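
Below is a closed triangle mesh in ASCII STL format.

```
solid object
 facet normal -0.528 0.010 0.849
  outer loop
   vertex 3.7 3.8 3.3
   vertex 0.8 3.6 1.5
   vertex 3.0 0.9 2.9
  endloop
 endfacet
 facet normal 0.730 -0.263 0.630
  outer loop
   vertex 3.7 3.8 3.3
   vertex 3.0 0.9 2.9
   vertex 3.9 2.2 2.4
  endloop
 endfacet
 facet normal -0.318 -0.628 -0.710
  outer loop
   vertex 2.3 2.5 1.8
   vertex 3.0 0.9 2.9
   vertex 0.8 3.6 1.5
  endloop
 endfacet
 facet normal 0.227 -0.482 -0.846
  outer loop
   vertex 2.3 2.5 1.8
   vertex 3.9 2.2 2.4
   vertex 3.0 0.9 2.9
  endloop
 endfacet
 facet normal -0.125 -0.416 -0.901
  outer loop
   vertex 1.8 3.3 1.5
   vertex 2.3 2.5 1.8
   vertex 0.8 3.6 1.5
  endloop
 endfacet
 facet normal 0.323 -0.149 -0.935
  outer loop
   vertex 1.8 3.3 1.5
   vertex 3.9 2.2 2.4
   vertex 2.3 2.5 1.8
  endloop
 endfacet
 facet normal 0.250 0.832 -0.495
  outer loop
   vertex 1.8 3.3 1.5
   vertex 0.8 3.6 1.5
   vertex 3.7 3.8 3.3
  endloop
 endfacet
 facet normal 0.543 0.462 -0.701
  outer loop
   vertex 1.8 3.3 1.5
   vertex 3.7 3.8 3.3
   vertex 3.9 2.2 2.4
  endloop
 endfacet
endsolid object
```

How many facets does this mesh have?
8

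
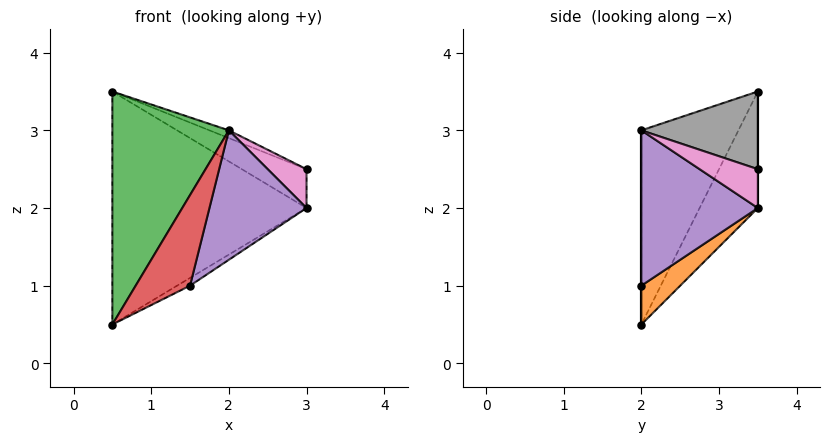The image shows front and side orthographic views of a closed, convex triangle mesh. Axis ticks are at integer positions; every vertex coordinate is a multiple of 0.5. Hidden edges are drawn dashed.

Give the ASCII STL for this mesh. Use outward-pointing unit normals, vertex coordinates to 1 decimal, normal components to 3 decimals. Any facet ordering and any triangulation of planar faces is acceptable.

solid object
 facet normal -0.259 0.864 -0.432
  outer loop
   vertex 0.5 3.5 3.5
   vertex 3.0 3.5 2.0
   vertex 0.5 2.0 0.5
  endloop
 endfacet
 facet normal 0.442 0.147 -0.885
  outer loop
   vertex 1.5 2.0 1.0
   vertex 0.5 2.0 0.5
   vertex 3.0 3.5 2.0
  endloop
 endfacet
 facet normal -0.598 -0.717 0.359
  outer loop
   vertex 2.0 2.0 3.0
   vertex 0.5 3.5 3.5
   vertex 0.5 2.0 0.5
  endloop
 endfacet
 facet normal 0.000 -1.000 0.000
  outer loop
   vertex 2.0 2.0 3.0
   vertex 0.5 2.0 0.5
   vertex 1.5 2.0 1.0
  endloop
 endfacet
 facet normal 0.754 -0.629 -0.189
  outer loop
   vertex 2.0 2.0 3.0
   vertex 1.5 2.0 1.0
   vertex 3.0 3.5 2.0
  endloop
 endfacet
 facet normal 0.000 1.000 0.000
  outer loop
   vertex 3.0 3.5 2.5
   vertex 3.0 3.5 2.0
   vertex 0.5 3.5 3.5
  endloop
 endfacet
 facet normal 0.832 -0.555 0.000
  outer loop
   vertex 3.0 3.5 2.5
   vertex 2.0 2.0 3.0
   vertex 3.0 3.5 2.0
  endloop
 endfacet
 facet normal 0.371 0.062 0.927
  outer loop
   vertex 3.0 3.5 2.5
   vertex 0.5 3.5 3.5
   vertex 2.0 2.0 3.0
  endloop
 endfacet
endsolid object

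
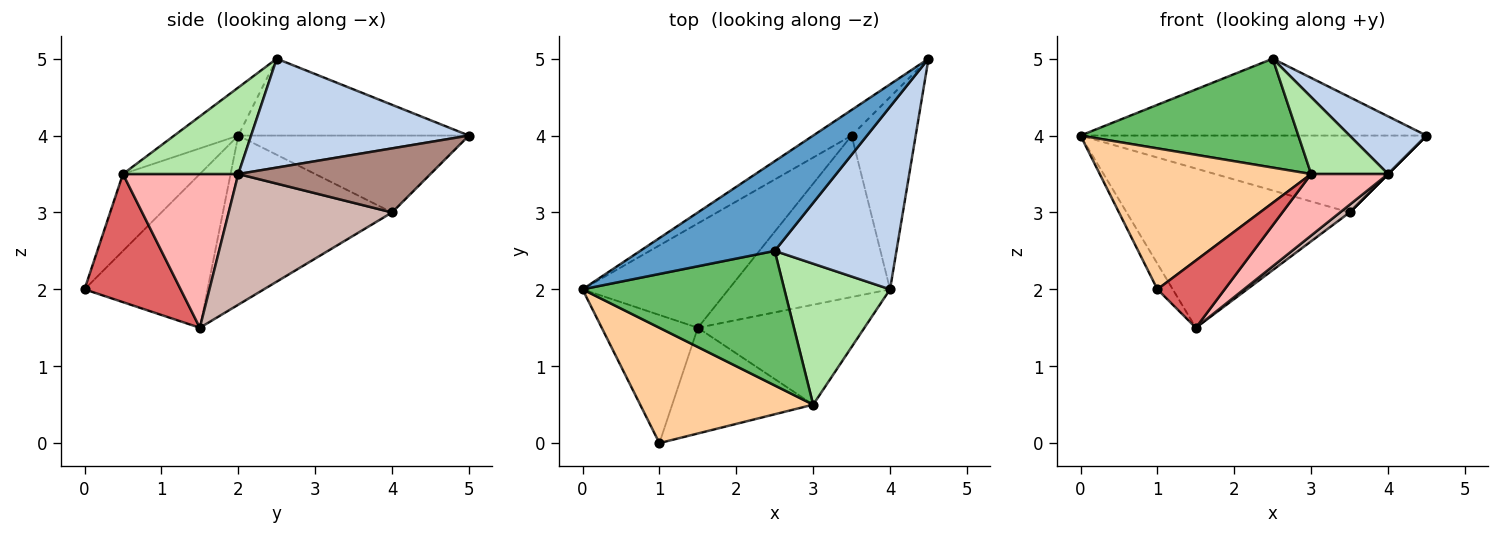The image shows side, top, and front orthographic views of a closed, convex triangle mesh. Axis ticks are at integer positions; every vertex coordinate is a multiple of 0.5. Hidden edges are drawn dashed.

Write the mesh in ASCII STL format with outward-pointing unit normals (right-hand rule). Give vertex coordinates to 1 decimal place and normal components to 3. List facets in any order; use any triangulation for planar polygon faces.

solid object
 facet normal -0.398 0.597 0.697
  outer loop
   vertex 2.5 2.5 5.0
   vertex 4.5 5.0 4.0
   vertex 0.0 2.0 4.0
  endloop
 endfacet
 facet normal 0.649 -0.229 0.725
  outer loop
   vertex 4.0 2.0 3.5
   vertex 4.5 5.0 4.0
   vertex 2.5 2.5 5.0
  endloop
 endfacet
 facet normal -0.843 0.105 -0.527
  outer loop
   vertex 1.5 1.5 1.5
   vertex 1.0 0.0 2.0
   vertex 0.0 2.0 4.0
  endloop
 endfacet
 facet normal -0.271 -0.745 0.610
  outer loop
   vertex 3.0 0.5 3.5
   vertex 0.0 2.0 4.0
   vertex 1.0 0.0 2.0
  endloop
 endfacet
 facet normal -0.182 -0.619 0.764
  outer loop
   vertex 3.0 0.5 3.5
   vertex 2.5 2.5 5.0
   vertex 0.0 2.0 4.0
  endloop
 endfacet
 facet normal 0.583 -0.389 0.713
  outer loop
   vertex 3.0 0.5 3.5
   vertex 4.0 2.0 3.5
   vertex 2.5 2.5 5.0
  endloop
 endfacet
 facet normal 0.609 -0.426 -0.669
  outer loop
   vertex 3.0 0.5 3.5
   vertex 1.0 0.0 2.0
   vertex 1.5 1.5 1.5
  endloop
 endfacet
 facet normal 0.618 -0.412 -0.670
  outer loop
   vertex 3.0 0.5 3.5
   vertex 1.5 1.5 1.5
   vertex 4.0 2.0 3.5
  endloop
 endfacet
 facet normal -0.535 0.802 -0.267
  outer loop
   vertex 3.5 4.0 3.0
   vertex 0.0 2.0 4.0
   vertex 4.5 5.0 4.0
  endloop
 endfacet
 facet normal -0.536 0.706 -0.463
  outer loop
   vertex 3.5 4.0 3.0
   vertex 1.5 1.5 1.5
   vertex 0.0 2.0 4.0
  endloop
 endfacet
 facet normal 0.707 0.000 -0.707
  outer loop
   vertex 3.5 4.0 3.0
   vertex 4.5 5.0 4.0
   vertex 4.0 2.0 3.5
  endloop
 endfacet
 facet normal 0.629 -0.037 -0.777
  outer loop
   vertex 3.5 4.0 3.0
   vertex 4.0 2.0 3.5
   vertex 1.5 1.5 1.5
  endloop
 endfacet
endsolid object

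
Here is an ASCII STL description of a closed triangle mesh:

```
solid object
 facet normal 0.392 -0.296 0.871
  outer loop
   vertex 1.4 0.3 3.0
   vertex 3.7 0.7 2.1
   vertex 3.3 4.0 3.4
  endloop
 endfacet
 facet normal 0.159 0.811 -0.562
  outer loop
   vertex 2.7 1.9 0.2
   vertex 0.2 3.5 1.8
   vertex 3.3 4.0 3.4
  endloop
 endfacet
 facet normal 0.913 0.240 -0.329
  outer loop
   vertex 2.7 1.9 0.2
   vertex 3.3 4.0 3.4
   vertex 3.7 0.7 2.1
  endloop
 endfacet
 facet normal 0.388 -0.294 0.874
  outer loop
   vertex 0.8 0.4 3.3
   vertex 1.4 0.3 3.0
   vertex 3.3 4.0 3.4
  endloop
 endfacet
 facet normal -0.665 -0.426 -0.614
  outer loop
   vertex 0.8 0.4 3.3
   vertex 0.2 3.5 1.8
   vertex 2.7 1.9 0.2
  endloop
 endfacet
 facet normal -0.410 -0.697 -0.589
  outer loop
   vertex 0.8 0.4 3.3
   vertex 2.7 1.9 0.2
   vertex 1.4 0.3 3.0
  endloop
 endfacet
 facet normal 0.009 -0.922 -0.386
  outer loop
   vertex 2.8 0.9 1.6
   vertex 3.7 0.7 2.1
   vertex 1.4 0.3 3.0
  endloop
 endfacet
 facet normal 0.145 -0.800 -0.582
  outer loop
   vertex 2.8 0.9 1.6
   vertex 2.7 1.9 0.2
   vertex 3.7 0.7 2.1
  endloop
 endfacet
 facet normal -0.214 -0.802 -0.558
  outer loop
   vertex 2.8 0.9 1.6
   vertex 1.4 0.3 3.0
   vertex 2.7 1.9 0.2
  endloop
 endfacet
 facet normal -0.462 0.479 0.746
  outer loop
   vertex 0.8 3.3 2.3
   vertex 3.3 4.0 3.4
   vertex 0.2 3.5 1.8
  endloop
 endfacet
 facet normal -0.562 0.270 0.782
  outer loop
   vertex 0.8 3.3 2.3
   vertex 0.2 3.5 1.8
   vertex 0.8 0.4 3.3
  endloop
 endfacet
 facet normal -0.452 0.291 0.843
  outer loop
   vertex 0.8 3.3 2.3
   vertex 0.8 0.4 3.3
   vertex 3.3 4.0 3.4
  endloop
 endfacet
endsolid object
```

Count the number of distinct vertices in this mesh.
8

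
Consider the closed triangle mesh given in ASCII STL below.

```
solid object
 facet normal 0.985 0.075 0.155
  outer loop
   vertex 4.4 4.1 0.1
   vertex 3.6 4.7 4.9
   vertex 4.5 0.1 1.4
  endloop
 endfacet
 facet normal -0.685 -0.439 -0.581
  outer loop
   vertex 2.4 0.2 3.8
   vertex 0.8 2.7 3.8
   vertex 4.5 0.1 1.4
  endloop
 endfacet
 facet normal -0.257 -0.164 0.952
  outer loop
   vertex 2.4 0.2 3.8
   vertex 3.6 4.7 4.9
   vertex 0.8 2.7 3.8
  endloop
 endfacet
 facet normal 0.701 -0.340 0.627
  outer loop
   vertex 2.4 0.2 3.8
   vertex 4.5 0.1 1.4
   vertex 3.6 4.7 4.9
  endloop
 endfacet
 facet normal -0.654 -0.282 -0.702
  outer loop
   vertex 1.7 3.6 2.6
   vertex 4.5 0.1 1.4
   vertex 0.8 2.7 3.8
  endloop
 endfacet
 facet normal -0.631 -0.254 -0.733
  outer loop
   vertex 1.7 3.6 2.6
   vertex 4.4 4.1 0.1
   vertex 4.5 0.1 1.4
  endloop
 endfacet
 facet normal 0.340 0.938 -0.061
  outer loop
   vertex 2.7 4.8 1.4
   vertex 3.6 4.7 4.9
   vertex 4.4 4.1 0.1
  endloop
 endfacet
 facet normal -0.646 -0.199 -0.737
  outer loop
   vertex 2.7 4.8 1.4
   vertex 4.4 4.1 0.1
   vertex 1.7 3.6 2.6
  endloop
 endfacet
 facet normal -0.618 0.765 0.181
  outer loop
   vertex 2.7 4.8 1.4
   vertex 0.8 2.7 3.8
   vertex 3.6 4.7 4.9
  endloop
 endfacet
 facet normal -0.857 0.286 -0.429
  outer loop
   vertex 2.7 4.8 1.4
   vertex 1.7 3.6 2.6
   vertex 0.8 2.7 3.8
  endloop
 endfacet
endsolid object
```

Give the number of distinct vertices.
7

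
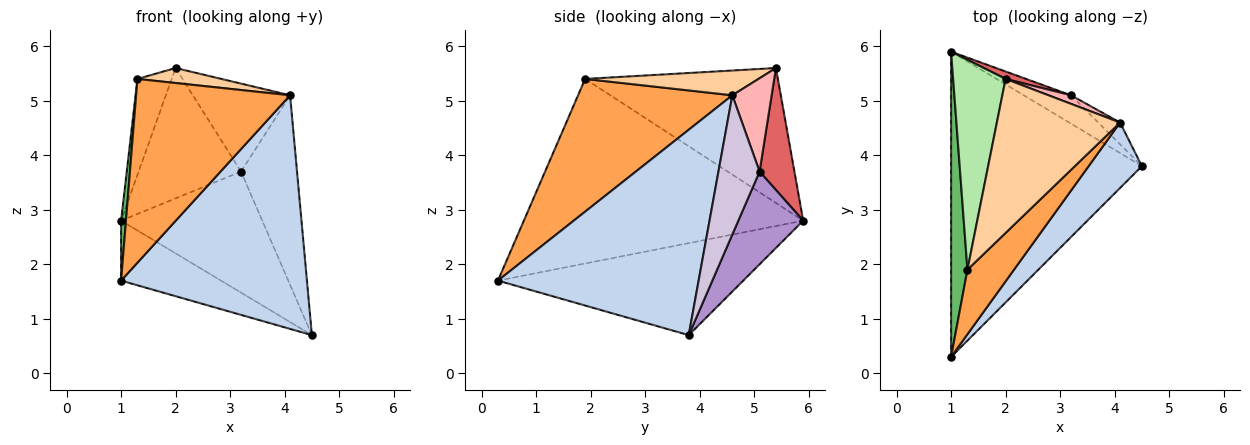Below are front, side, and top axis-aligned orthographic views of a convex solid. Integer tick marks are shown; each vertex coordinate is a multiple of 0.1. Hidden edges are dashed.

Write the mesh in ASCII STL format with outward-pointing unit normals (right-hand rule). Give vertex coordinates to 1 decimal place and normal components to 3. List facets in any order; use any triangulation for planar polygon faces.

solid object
 facet normal -0.428 0.174 -0.887
  outer loop
   vertex 1.0 5.9 2.8
   vertex 4.5 3.8 0.7
   vertex 1.0 0.3 1.7
  endloop
 endfacet
 facet normal 0.721 -0.667 0.187
  outer loop
   vertex 4.1 4.6 5.1
   vertex 1.0 0.3 1.7
   vertex 4.5 3.8 0.7
  endloop
 endfacet
 facet normal 0.687 -0.686 0.241
  outer loop
   vertex 1.3 1.9 5.4
   vertex 1.0 0.3 1.7
   vertex 4.1 4.6 5.1
  endloop
 endfacet
 facet normal 0.196 -0.095 0.976
  outer loop
   vertex 1.3 1.9 5.4
   vertex 4.1 4.6 5.1
   vertex 2.0 5.4 5.6
  endloop
 endfacet
 facet normal -0.996 -0.017 0.088
  outer loop
   vertex 1.3 1.9 5.4
   vertex 1.0 5.9 2.8
   vertex 1.0 0.3 1.7
  endloop
 endfacet
 facet normal -0.919 0.163 0.358
  outer loop
   vertex 1.3 1.9 5.4
   vertex 2.0 5.4 5.6
   vertex 1.0 5.9 2.8
  endloop
 endfacet
 facet normal 0.322 0.945 0.054
  outer loop
   vertex 3.2 5.1 3.7
   vertex 1.0 5.9 2.8
   vertex 2.0 5.4 5.6
  endloop
 endfacet
 facet normal 0.373 0.923 0.090
  outer loop
   vertex 3.2 5.1 3.7
   vertex 2.0 5.4 5.6
   vertex 4.1 4.6 5.1
  endloop
 endfacet
 facet normal 0.408 0.889 -0.208
  outer loop
   vertex 3.2 5.1 3.7
   vertex 4.5 3.8 0.7
   vertex 1.0 5.9 2.8
  endloop
 endfacet
 facet normal 0.589 0.803 -0.092
  outer loop
   vertex 3.2 5.1 3.7
   vertex 4.1 4.6 5.1
   vertex 4.5 3.8 0.7
  endloop
 endfacet
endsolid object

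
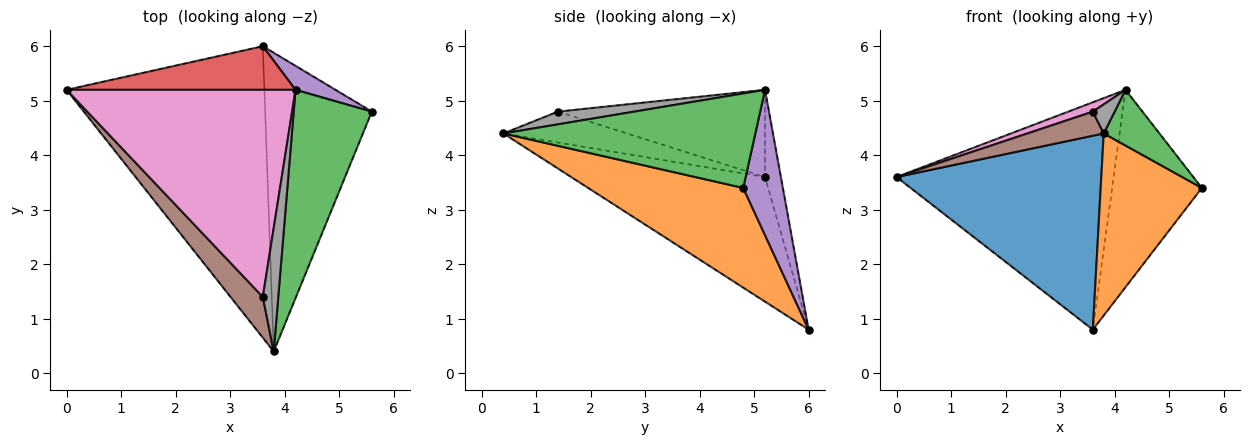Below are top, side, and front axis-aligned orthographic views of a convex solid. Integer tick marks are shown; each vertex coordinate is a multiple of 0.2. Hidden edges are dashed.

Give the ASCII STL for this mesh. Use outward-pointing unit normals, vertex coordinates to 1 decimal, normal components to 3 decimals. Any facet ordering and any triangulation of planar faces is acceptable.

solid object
 facet normal -0.464 -0.491 -0.737
  outer loop
   vertex 3.6 6.0 0.8
   vertex 3.8 0.4 4.4
   vertex 0.0 5.2 3.6
  endloop
 endfacet
 facet normal 0.624 -0.407 -0.667
  outer loop
   vertex 3.6 6.0 0.8
   vertex 5.6 4.8 3.4
   vertex 3.8 0.4 4.4
  endloop
 endfacet
 facet normal 0.760 -0.168 0.628
  outer loop
   vertex 4.2 5.2 5.2
   vertex 3.8 0.4 4.4
   vertex 5.6 4.8 3.4
  endloop
 endfacet
 facet normal -0.072 0.980 0.188
  outer loop
   vertex 4.2 5.2 5.2
   vertex 3.6 6.0 0.8
   vertex 0.0 5.2 3.6
  endloop
 endfacet
 facet normal 0.402 0.909 0.110
  outer loop
   vertex 4.2 5.2 5.2
   vertex 5.6 4.8 3.4
   vertex 3.6 6.0 0.8
  endloop
 endfacet
 facet normal -0.636 -0.393 0.664
  outer loop
   vertex 3.6 1.4 4.8
   vertex 0.0 5.2 3.6
   vertex 3.8 0.4 4.4
  endloop
 endfacet
 facet normal -0.356 -0.042 0.934
  outer loop
   vertex 3.6 1.4 4.8
   vertex 4.2 5.2 5.2
   vertex 0.0 5.2 3.6
  endloop
 endfacet
 facet normal 0.625 -0.179 0.760
  outer loop
   vertex 3.6 1.4 4.8
   vertex 3.8 0.4 4.4
   vertex 4.2 5.2 5.2
  endloop
 endfacet
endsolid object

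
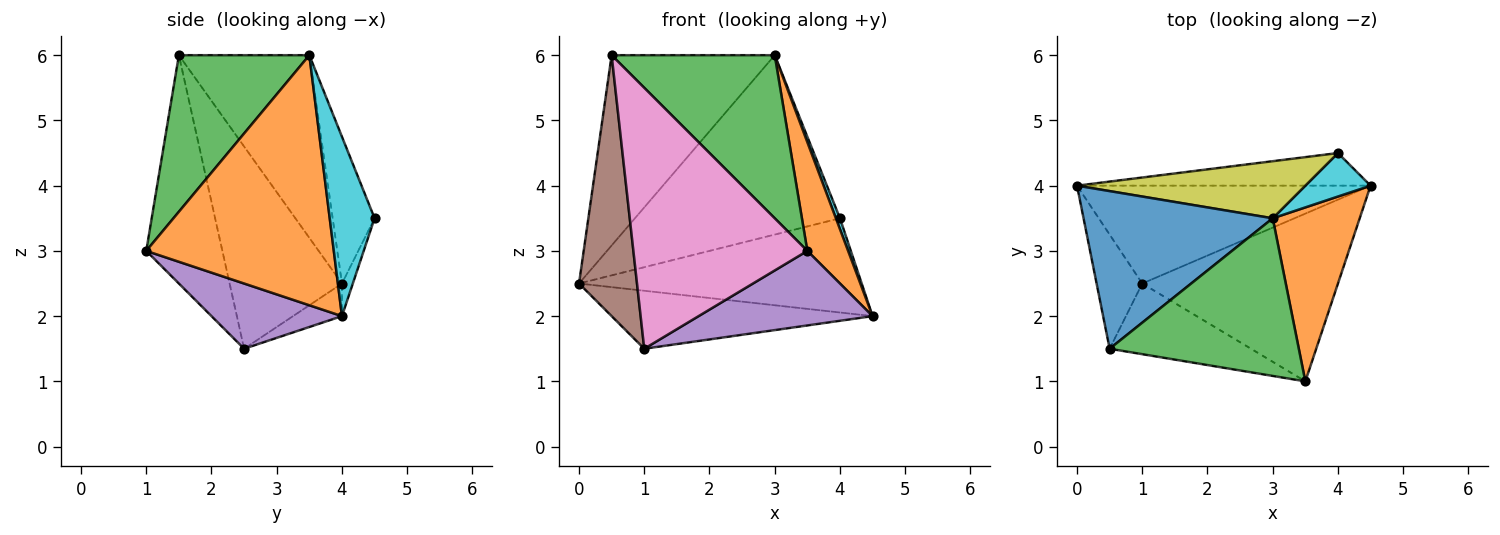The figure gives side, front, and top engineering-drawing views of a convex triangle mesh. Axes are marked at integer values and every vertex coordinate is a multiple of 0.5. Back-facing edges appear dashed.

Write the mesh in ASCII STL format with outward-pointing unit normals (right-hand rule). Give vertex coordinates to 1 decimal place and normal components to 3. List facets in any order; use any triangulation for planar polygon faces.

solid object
 facet normal -0.524 0.656 0.543
  outer loop
   vertex 3.0 3.5 6.0
   vertex 0.0 4.0 2.5
   vertex 0.5 1.5 6.0
  endloop
 endfacet
 facet normal 0.925 -0.201 0.322
  outer loop
   vertex 3.0 3.5 6.0
   vertex 3.5 1.0 3.0
   vertex 4.5 4.0 2.0
  endloop
 endfacet
 facet normal 0.499 -0.623 0.602
  outer loop
   vertex 3.0 3.5 6.0
   vertex 0.5 1.5 6.0
   vertex 3.5 1.0 3.0
  endloop
 endfacet
 facet normal -0.095 0.507 -0.856
  outer loop
   vertex 1.0 2.5 1.5
   vertex 0.0 4.0 2.5
   vertex 4.5 4.0 2.0
  endloop
 endfacet
 facet normal 0.291 -0.389 -0.874
  outer loop
   vertex 1.0 2.5 1.5
   vertex 4.5 4.0 2.0
   vertex 3.5 1.0 3.0
  endloop
 endfacet
 facet normal -0.871 -0.450 -0.197
  outer loop
   vertex 1.0 2.5 1.5
   vertex 0.5 1.5 6.0
   vertex 0.0 4.0 2.5
  endloop
 endfacet
 facet normal -0.389 -0.889 -0.241
  outer loop
   vertex 1.0 2.5 1.5
   vertex 3.5 1.0 3.0
   vertex 0.5 1.5 6.0
  endloop
 endfacet
 facet normal -0.036 0.944 -0.327
  outer loop
   vertex 4.0 4.5 3.5
   vertex 4.5 4.0 2.0
   vertex 0.0 4.0 2.5
  endloop
 endfacet
 facet normal -0.191 0.935 0.298
  outer loop
   vertex 4.0 4.5 3.5
   vertex 0.0 4.0 2.5
   vertex 3.0 3.5 6.0
  endloop
 endfacet
 facet normal 0.936 -0.085 0.341
  outer loop
   vertex 4.0 4.5 3.5
   vertex 3.0 3.5 6.0
   vertex 4.5 4.0 2.0
  endloop
 endfacet
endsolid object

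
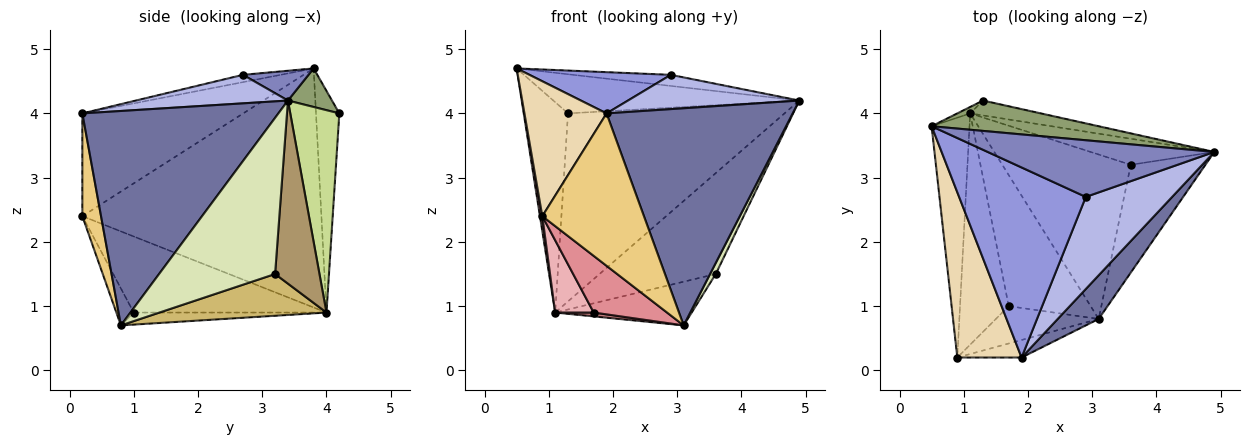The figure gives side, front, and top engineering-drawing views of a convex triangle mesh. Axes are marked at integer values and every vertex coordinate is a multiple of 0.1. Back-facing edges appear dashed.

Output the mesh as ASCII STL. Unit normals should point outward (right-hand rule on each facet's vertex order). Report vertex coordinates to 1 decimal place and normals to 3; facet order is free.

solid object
 facet normal 0.718 -0.682 0.137
  outer loop
   vertex 3.1 0.8 0.7
   vertex 4.9 3.4 4.2
   vertex 1.9 0.2 4.0
  endloop
 endfacet
 facet normal 0.128 0.191 0.973
  outer loop
   vertex 2.9 2.7 4.6
   vertex 4.9 3.4 4.2
   vertex 0.5 3.8 4.7
  endloop
 endfacet
 facet normal -0.056 -0.212 0.976
  outer loop
   vertex 2.9 2.7 4.6
   vertex 0.5 3.8 4.7
   vertex 1.9 0.2 4.0
  endloop
 endfacet
 facet normal 0.296 -0.333 0.895
  outer loop
   vertex 2.9 2.7 4.6
   vertex 1.9 0.2 4.0
   vertex 4.9 3.4 4.2
  endloop
 endfacet
 facet normal 0.140 0.782 0.607
  outer loop
   vertex 1.3 4.2 4.0
   vertex 0.5 3.8 4.7
   vertex 4.9 3.4 4.2
  endloop
 endfacet
 facet normal -0.466 0.884 -0.027
  outer loop
   vertex 1.3 4.2 4.0
   vertex 1.1 4.0 0.9
   vertex 0.5 3.8 4.7
  endloop
 endfacet
 facet normal 0.220 0.972 -0.077
  outer loop
   vertex 1.3 4.2 4.0
   vertex 4.9 3.4 4.2
   vertex 1.1 4.0 0.9
  endloop
 endfacet
 facet normal 0.901 -0.044 -0.431
  outer loop
   vertex 3.6 3.2 1.5
   vertex 4.9 3.4 4.2
   vertex 3.1 0.8 0.7
  endloop
 endfacet
 facet normal 0.347 0.908 -0.234
  outer loop
   vertex 3.6 3.2 1.5
   vertex 1.1 4.0 0.9
   vertex 4.9 3.4 4.2
  endloop
 endfacet
 facet normal 0.300 0.245 -0.922
  outer loop
   vertex 3.6 3.2 1.5
   vertex 3.1 0.8 0.7
   vertex 1.1 4.0 0.9
  endloop
 endfacet
 facet normal 0.180 -0.977 -0.112
  outer loop
   vertex 0.9 0.2 2.4
   vertex 3.1 0.8 0.7
   vertex 1.9 0.2 4.0
  endloop
 endfacet
 facet normal -0.778 -0.397 0.486
  outer loop
   vertex 0.9 0.2 2.4
   vertex 1.9 0.2 4.0
   vertex 0.5 3.8 4.7
  endloop
 endfacet
 facet normal -0.988 -0.010 -0.156
  outer loop
   vertex 0.9 0.2 2.4
   vertex 0.5 3.8 4.7
   vertex 1.1 4.0 0.9
  endloop
 endfacet
 facet normal -0.145 -0.029 -0.989
  outer loop
   vertex 1.7 1.0 0.9
   vertex 1.1 4.0 0.9
   vertex 3.1 0.8 0.7
  endloop
 endfacet
 facet normal -0.194 -0.819 -0.540
  outer loop
   vertex 1.7 1.0 0.9
   vertex 3.1 0.8 0.7
   vertex 0.9 0.2 2.4
  endloop
 endfacet
 facet normal -0.831 -0.166 -0.532
  outer loop
   vertex 1.7 1.0 0.9
   vertex 0.9 0.2 2.4
   vertex 1.1 4.0 0.9
  endloop
 endfacet
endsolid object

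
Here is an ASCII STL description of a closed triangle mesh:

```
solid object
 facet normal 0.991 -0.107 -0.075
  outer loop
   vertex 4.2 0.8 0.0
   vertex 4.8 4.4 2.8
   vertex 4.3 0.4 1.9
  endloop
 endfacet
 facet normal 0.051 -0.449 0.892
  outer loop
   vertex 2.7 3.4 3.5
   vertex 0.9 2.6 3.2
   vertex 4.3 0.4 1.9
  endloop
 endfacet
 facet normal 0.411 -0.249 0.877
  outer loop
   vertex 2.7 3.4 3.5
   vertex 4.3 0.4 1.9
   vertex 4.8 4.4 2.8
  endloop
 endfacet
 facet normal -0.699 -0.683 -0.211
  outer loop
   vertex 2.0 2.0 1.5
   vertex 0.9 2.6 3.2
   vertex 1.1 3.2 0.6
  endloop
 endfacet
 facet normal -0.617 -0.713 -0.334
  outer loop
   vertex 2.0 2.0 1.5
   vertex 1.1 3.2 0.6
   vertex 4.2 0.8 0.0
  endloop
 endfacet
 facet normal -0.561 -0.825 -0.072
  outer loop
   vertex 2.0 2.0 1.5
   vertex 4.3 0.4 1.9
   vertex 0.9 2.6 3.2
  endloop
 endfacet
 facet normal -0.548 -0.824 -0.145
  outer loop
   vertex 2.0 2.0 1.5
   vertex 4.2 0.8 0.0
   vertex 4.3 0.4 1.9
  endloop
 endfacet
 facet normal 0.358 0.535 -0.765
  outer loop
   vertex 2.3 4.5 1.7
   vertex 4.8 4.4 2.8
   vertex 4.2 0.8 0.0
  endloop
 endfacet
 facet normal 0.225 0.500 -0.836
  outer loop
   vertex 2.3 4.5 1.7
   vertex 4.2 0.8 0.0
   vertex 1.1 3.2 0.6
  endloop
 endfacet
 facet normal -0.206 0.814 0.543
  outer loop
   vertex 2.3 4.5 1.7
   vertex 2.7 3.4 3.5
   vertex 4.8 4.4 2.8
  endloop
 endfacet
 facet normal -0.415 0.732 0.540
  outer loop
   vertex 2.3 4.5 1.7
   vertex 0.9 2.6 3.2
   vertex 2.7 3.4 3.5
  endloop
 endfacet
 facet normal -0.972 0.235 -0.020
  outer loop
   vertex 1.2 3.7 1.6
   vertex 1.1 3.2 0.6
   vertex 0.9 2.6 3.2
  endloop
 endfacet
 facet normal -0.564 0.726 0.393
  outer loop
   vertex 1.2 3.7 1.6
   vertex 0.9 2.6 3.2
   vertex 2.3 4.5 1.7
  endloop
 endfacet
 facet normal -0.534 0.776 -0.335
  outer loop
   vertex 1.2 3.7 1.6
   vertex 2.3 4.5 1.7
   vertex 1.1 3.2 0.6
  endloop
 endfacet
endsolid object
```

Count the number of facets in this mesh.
14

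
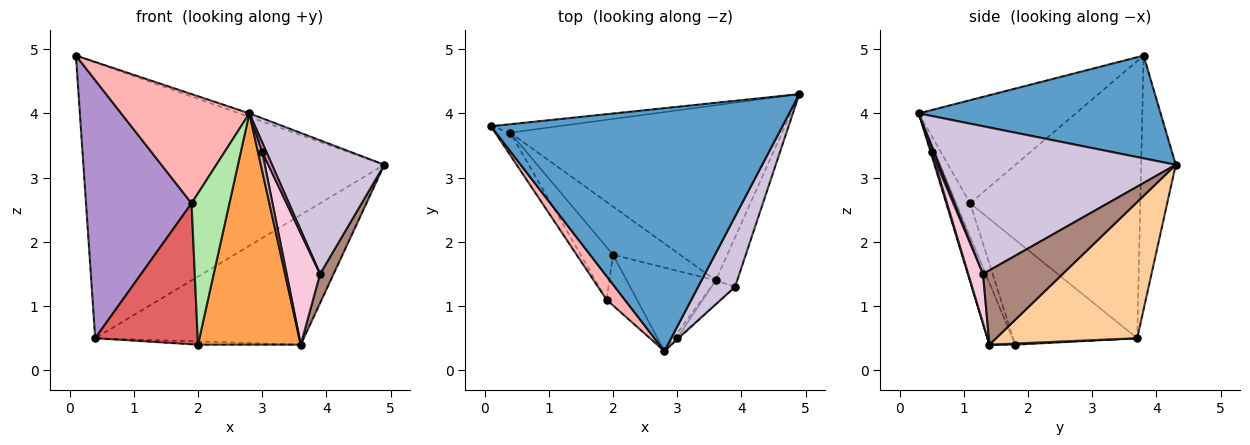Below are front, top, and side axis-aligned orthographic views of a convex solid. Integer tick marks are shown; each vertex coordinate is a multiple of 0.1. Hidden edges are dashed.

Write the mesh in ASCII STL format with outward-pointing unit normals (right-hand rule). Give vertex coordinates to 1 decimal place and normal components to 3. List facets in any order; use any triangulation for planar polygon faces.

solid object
 facet normal 0.333 0.014 0.943
  outer loop
   vertex 2.8 0.3 4.0
   vertex 4.9 4.3 3.2
   vertex 0.1 3.8 4.9
  endloop
 endfacet
 facet normal -0.114 0.993 -0.030
  outer loop
   vertex 0.4 3.7 0.5
   vertex 0.1 3.8 4.9
   vertex 4.9 4.3 3.2
  endloop
 endfacet
 facet normal -0.229 -0.916 -0.331
  outer loop
   vertex 3.6 1.4 0.4
   vertex 2.8 0.3 4.0
   vertex 2.0 1.8 0.4
  endloop
 endfacet
 facet normal 0.374 0.552 -0.745
  outer loop
   vertex 3.6 1.4 0.4
   vertex 0.4 3.7 0.5
   vertex 4.9 4.3 3.2
  endloop
 endfacet
 facet normal 0.017 0.067 -0.998
  outer loop
   vertex 3.6 1.4 0.4
   vertex 2.0 1.8 0.4
   vertex 0.4 3.7 0.5
  endloop
 endfacet
 facet normal -0.329 -0.895 -0.300
  outer loop
   vertex 1.9 1.1 2.6
   vertex 2.0 1.8 0.4
   vertex 2.8 0.3 4.0
  endloop
 endfacet
 facet normal -0.750 -0.620 -0.231
  outer loop
   vertex 1.9 1.1 2.6
   vertex 0.4 3.7 0.5
   vertex 2.0 1.8 0.4
  endloop
 endfacet
 facet normal -0.767 -0.627 0.135
  outer loop
   vertex 1.9 1.1 2.6
   vertex 2.8 0.3 4.0
   vertex 0.1 3.8 4.9
  endloop
 endfacet
 facet normal -0.849 -0.527 -0.046
  outer loop
   vertex 1.9 1.1 2.6
   vertex 0.1 3.8 4.9
   vertex 0.4 3.7 0.5
  endloop
 endfacet
 facet normal 0.881 -0.419 0.220
  outer loop
   vertex 3.9 1.3 1.5
   vertex 4.9 4.3 3.2
   vertex 2.8 0.3 4.0
  endloop
 endfacet
 facet normal 0.948 -0.161 -0.273
  outer loop
   vertex 3.9 1.3 1.5
   vertex 3.6 1.4 0.4
   vertex 4.9 4.3 3.2
  endloop
 endfacet
 facet normal 0.236 -0.943 -0.236
  outer loop
   vertex 3.0 0.5 3.4
   vertex 2.8 0.3 4.0
   vertex 3.6 1.4 0.4
  endloop
 endfacet
 facet normal 0.527 -0.843 -0.105
  outer loop
   vertex 3.0 0.5 3.4
   vertex 3.9 1.3 1.5
   vertex 2.8 0.3 4.0
  endloop
 endfacet
 facet normal 0.397 -0.898 -0.190
  outer loop
   vertex 3.0 0.5 3.4
   vertex 3.6 1.4 0.4
   vertex 3.9 1.3 1.5
  endloop
 endfacet
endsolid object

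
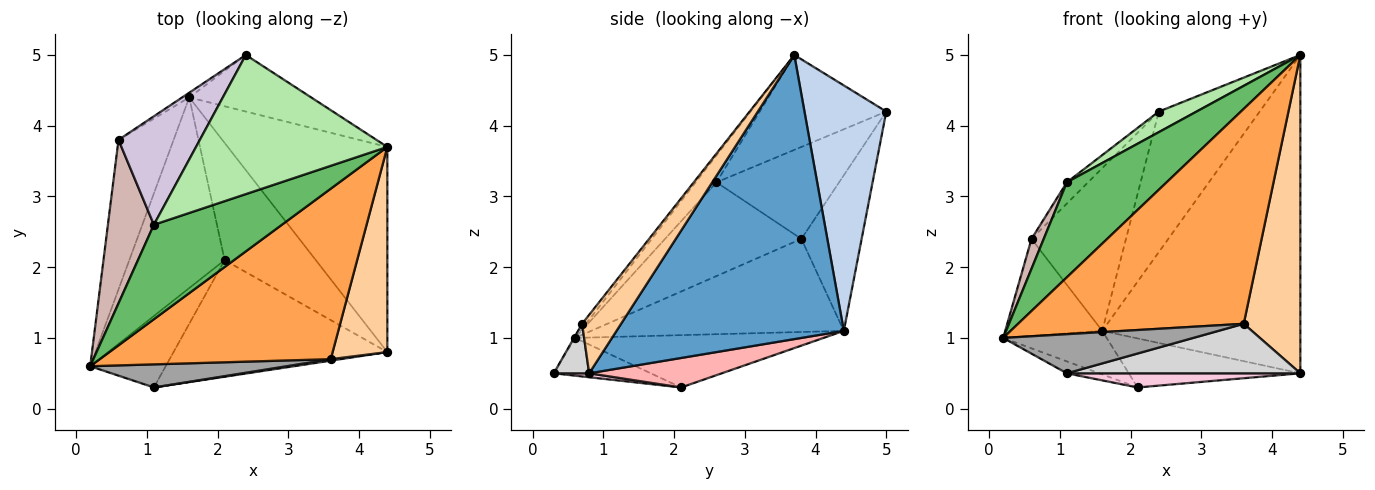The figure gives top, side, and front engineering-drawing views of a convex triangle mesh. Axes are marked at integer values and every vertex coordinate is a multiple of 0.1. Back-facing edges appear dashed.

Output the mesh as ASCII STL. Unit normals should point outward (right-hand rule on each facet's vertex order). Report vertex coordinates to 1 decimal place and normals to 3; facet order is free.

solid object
 facet normal 0.694 0.605 -0.390
  outer loop
   vertex 1.6 4.4 1.1
   vertex 4.4 3.7 5.0
   vertex 4.4 0.8 0.5
  endloop
 endfacet
 facet normal 0.601 0.741 -0.299
  outer loop
   vertex 1.6 4.4 1.1
   vertex 2.4 5.0 4.2
   vertex 4.4 3.7 5.0
  endloop
 endfacet
 facet normal -0.014 -0.783 0.621
  outer loop
   vertex 3.6 0.7 1.2
   vertex 4.4 3.7 5.0
   vertex 0.2 0.6 1.0
  endloop
 endfacet
 facet normal 0.501 -0.727 0.469
  outer loop
   vertex 3.6 0.7 1.2
   vertex 4.4 0.8 0.5
   vertex 4.4 3.7 5.0
  endloop
 endfacet
 facet normal -0.147 -0.701 0.698
  outer loop
   vertex 1.1 2.6 3.2
   vertex 0.2 0.6 1.0
   vertex 4.4 3.7 5.0
  endloop
 endfacet
 facet normal -0.441 -0.131 0.888
  outer loop
   vertex 1.1 2.6 3.2
   vertex 4.4 3.7 5.0
   vertex 2.4 5.0 4.2
  endloop
 endfacet
 facet normal -0.472 0.196 -0.860
  outer loop
   vertex 2.1 2.1 0.3
   vertex 0.2 0.6 1.0
   vertex 1.6 4.4 1.1
  endloop
 endfacet
 facet normal 0.286 0.370 -0.884
  outer loop
   vertex 2.1 2.1 0.3
   vertex 1.6 4.4 1.1
   vertex 4.4 0.8 0.5
  endloop
 endfacet
 facet normal -0.538 0.843 -0.024
  outer loop
   vertex 0.6 3.8 2.4
   vertex 2.4 5.0 4.2
   vertex 1.6 4.4 1.1
  endloop
 endfacet
 facet normal -0.743 0.129 0.657
  outer loop
   vertex 0.6 3.8 2.4
   vertex 1.1 2.6 3.2
   vertex 2.4 5.0 4.2
  endloop
 endfacet
 facet normal -0.817 0.314 -0.484
  outer loop
   vertex 0.6 3.8 2.4
   vertex 1.6 4.4 1.1
   vertex 0.2 0.6 1.0
  endloop
 endfacet
 facet normal -0.895 -0.080 0.439
  outer loop
   vertex 0.6 3.8 2.4
   vertex 0.2 0.6 1.0
   vertex 1.1 2.6 3.2
  endloop
 endfacet
 facet normal -0.442 0.147 -0.885
  outer loop
   vertex 1.1 0.3 0.5
   vertex 0.2 0.6 1.0
   vertex 2.1 2.1 0.3
  endloop
 endfacet
 facet normal 0.018 -0.120 -0.993
  outer loop
   vertex 1.1 0.3 0.5
   vertex 2.1 2.1 0.3
   vertex 4.4 0.8 0.5
  endloop
 endfacet
 facet normal -0.005 -0.861 0.508
  outer loop
   vertex 1.1 0.3 0.5
   vertex 3.6 0.7 1.2
   vertex 0.2 0.6 1.0
  endloop
 endfacet
 facet normal 0.150 -0.988 0.030
  outer loop
   vertex 1.1 0.3 0.5
   vertex 4.4 0.8 0.5
   vertex 3.6 0.7 1.2
  endloop
 endfacet
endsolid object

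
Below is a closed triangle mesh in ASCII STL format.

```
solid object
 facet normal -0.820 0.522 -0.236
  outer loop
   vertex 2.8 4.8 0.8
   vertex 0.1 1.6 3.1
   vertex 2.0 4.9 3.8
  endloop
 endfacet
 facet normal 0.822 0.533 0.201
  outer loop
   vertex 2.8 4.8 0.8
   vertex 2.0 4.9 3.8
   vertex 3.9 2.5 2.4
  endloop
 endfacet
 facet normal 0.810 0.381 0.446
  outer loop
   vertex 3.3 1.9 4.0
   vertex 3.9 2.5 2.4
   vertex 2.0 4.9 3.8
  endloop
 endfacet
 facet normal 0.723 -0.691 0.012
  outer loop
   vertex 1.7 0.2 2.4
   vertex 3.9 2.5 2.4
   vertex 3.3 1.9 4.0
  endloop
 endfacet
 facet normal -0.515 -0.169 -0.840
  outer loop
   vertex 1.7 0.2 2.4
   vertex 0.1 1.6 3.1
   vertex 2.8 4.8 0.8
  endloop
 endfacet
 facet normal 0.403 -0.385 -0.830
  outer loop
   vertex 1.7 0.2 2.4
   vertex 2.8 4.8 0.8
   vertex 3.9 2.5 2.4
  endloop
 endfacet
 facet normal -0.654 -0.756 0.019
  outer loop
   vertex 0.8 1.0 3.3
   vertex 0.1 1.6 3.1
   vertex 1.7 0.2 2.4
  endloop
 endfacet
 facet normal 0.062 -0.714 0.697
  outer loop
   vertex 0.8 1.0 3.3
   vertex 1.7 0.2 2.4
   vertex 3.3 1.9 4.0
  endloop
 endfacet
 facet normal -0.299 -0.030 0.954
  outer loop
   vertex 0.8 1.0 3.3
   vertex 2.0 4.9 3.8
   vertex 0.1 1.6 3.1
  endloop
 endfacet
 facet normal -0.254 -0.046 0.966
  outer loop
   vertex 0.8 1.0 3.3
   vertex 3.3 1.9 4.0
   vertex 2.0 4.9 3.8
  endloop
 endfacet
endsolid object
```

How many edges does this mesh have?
15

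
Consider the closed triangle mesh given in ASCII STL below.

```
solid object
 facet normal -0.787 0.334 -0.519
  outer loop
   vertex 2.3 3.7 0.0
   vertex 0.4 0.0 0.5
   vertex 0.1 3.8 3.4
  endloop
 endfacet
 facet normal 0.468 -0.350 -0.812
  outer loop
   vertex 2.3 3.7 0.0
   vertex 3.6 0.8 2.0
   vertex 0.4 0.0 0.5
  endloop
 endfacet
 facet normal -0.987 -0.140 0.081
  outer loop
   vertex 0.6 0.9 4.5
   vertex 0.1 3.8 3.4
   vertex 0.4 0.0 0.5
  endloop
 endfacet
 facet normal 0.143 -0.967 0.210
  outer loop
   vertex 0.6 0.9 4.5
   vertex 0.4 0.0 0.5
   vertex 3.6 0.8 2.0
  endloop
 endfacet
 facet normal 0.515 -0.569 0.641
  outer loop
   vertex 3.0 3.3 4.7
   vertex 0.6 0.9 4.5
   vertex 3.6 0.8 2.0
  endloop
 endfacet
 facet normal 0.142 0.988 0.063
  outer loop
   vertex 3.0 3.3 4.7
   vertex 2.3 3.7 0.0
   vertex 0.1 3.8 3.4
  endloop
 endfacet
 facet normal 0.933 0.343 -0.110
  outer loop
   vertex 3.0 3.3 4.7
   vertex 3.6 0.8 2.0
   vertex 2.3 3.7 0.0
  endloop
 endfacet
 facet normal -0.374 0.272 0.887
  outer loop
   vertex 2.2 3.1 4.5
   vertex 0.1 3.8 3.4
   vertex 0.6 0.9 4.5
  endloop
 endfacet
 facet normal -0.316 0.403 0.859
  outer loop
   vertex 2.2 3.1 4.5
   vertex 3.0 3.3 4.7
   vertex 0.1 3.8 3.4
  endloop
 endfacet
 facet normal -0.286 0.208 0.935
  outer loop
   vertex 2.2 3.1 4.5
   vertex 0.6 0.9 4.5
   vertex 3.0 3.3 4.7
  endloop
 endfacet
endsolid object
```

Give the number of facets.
10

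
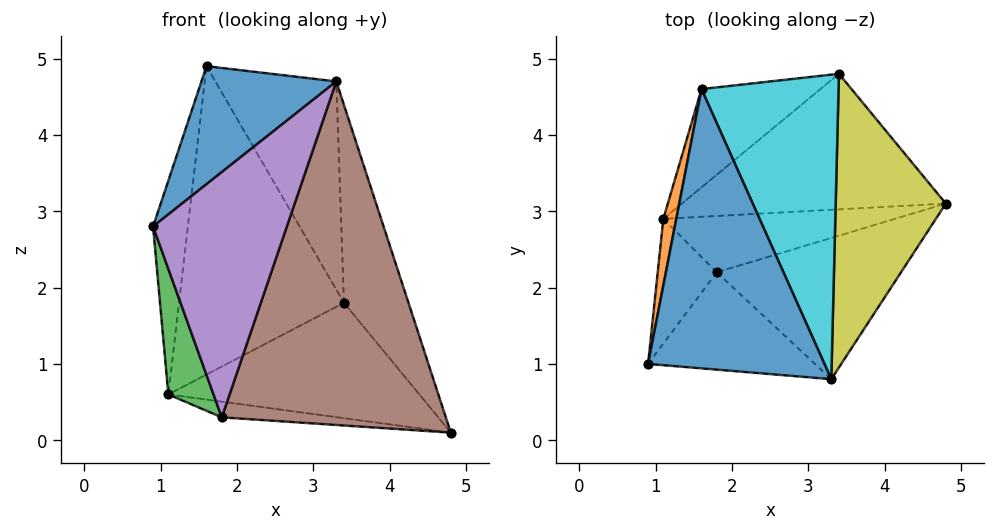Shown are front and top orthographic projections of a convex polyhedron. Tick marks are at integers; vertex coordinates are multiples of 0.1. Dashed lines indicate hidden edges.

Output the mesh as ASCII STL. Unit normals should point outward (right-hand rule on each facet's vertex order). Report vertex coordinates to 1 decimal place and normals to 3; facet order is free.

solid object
 facet normal -0.606 -0.310 0.733
  outer loop
   vertex 3.3 0.8 4.7
   vertex 1.6 4.6 4.9
   vertex 0.9 1.0 2.8
  endloop
 endfacet
 facet normal -0.985 0.162 0.050
  outer loop
   vertex 1.1 2.9 0.6
   vertex 0.9 1.0 2.8
   vertex 1.6 4.6 4.9
  endloop
 endfacet
 facet normal -0.711 -0.499 -0.495
  outer loop
   vertex 1.8 2.2 0.3
   vertex 0.9 1.0 2.8
   vertex 1.1 2.9 0.6
  endloop
 endfacet
 facet normal -0.143 0.265 -0.953
  outer loop
   vertex 1.8 2.2 0.3
   vertex 1.1 2.9 0.6
   vertex 4.8 3.1 0.1
  endloop
 endfacet
 facet normal 0.210 -0.909 -0.361
  outer loop
   vertex 1.8 2.2 0.3
   vertex 3.3 0.8 4.7
   vertex 0.9 1.0 2.8
  endloop
 endfacet
 facet normal 0.244 -0.897 -0.369
  outer loop
   vertex 1.8 2.2 0.3
   vertex 4.8 3.1 0.1
   vertex 3.3 0.8 4.7
  endloop
 endfacet
 facet normal -0.137 0.642 -0.754
  outer loop
   vertex 3.4 4.8 1.8
   vertex 4.8 3.1 0.1
   vertex 1.1 2.9 0.6
  endloop
 endfacet
 facet normal -0.532 0.807 -0.257
  outer loop
   vertex 3.4 4.8 1.8
   vertex 1.1 2.9 0.6
   vertex 1.6 4.6 4.9
  endloop
 endfacet
 facet normal 0.860 0.285 0.423
  outer loop
   vertex 3.4 4.8 1.8
   vertex 3.3 0.8 4.7
   vertex 4.8 3.1 0.1
  endloop
 endfacet
 facet normal 0.805 0.335 0.489
  outer loop
   vertex 3.4 4.8 1.8
   vertex 1.6 4.6 4.9
   vertex 3.3 0.8 4.7
  endloop
 endfacet
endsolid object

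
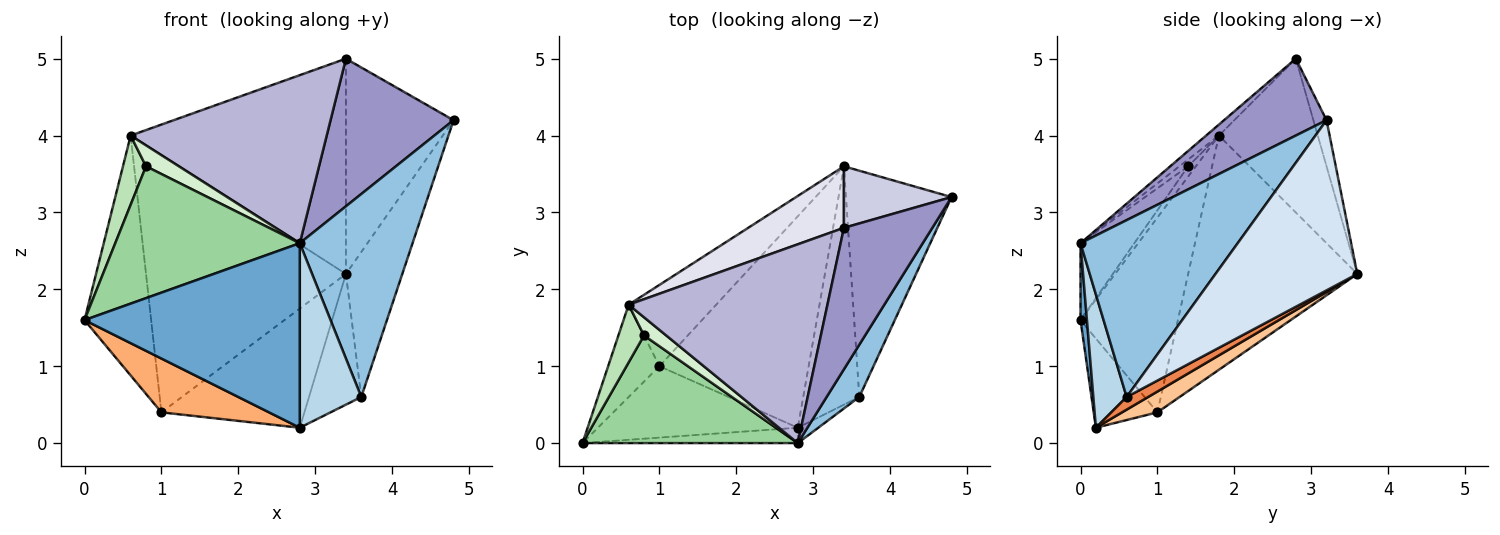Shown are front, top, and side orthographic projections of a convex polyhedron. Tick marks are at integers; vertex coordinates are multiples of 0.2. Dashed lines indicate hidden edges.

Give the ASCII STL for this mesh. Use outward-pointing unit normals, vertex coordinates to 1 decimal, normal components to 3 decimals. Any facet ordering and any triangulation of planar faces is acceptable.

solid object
 facet normal 0.030 -0.996 -0.083
  outer loop
   vertex 2.8 0.2 0.2
   vertex 2.8 0.0 2.6
   vertex 0.0 0.0 1.6
  endloop
 endfacet
 facet normal 0.804 -0.576 0.148
  outer loop
   vertex 3.6 0.6 0.6
   vertex 4.8 3.2 4.2
   vertex 2.8 0.0 2.6
  endloop
 endfacet
 facet normal 0.475 -0.877 -0.073
  outer loop
   vertex 3.6 0.6 0.6
   vertex 2.8 0.0 2.6
   vertex 2.8 0.2 0.2
  endloop
 endfacet
 facet normal 0.805 0.320 -0.499
  outer loop
   vertex 3.6 0.6 0.6
   vertex 3.4 3.6 2.2
   vertex 4.8 3.2 4.2
  endloop
 endfacet
 facet normal 0.194 0.472 -0.860
  outer loop
   vertex 3.6 0.6 0.6
   vertex 2.8 0.2 0.2
   vertex 3.4 3.6 2.2
  endloop
 endfacet
 facet normal -0.336 -0.567 -0.752
  outer loop
   vertex 1.0 1.0 0.4
   vertex 2.8 0.2 0.2
   vertex 0.0 0.0 1.6
  endloop
 endfacet
 facet normal 0.121 0.487 -0.865
  outer loop
   vertex 1.0 1.0 0.4
   vertex 3.4 3.6 2.2
   vertex 2.8 0.2 0.2
  endloop
 endfacet
 facet normal -0.807 0.552 -0.212
  outer loop
   vertex 1.0 1.0 0.4
   vertex 0.0 0.0 1.6
   vertex 0.6 1.8 4.0
  endloop
 endfacet
 facet normal -0.628 0.742 -0.235
  outer loop
   vertex 1.0 1.0 0.4
   vertex 0.6 1.8 4.0
   vertex 3.4 3.6 2.2
  endloop
 endfacet
 facet normal -0.220 -0.755 0.617
  outer loop
   vertex 0.8 1.4 3.6
   vertex 0.0 0.0 1.6
   vertex 2.8 0.0 2.6
  endloop
 endfacet
 facet normal -0.248 -0.744 0.620
  outer loop
   vertex 0.8 1.4 3.6
   vertex 0.6 1.8 4.0
   vertex 0.0 0.0 1.6
  endloop
 endfacet
 facet normal -0.198 -0.741 0.642
  outer loop
   vertex 0.8 1.4 3.6
   vertex 2.8 0.0 2.6
   vertex 0.6 1.8 4.0
  endloop
 endfacet
 facet normal 0.516 -0.619 0.593
  outer loop
   vertex 3.4 2.8 5.0
   vertex 2.8 0.0 2.6
   vertex 4.8 3.2 4.2
  endloop
 endfacet
 facet normal -0.042 -0.645 0.763
  outer loop
   vertex 3.4 2.8 5.0
   vertex 0.6 1.8 4.0
   vertex 2.8 0.0 2.6
  endloop
 endfacet
 facet normal -0.117 0.955 0.273
  outer loop
   vertex 3.4 2.8 5.0
   vertex 4.8 3.2 4.2
   vertex 3.4 3.6 2.2
  endloop
 endfacet
 facet normal -0.404 0.880 0.251
  outer loop
   vertex 3.4 2.8 5.0
   vertex 3.4 3.6 2.2
   vertex 0.6 1.8 4.0
  endloop
 endfacet
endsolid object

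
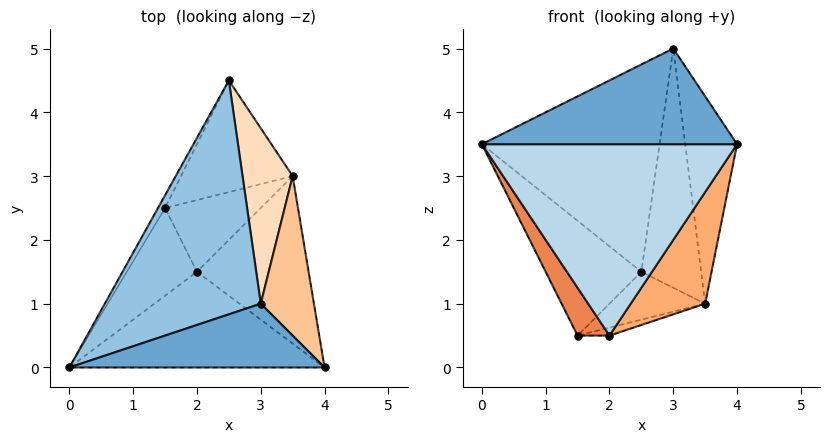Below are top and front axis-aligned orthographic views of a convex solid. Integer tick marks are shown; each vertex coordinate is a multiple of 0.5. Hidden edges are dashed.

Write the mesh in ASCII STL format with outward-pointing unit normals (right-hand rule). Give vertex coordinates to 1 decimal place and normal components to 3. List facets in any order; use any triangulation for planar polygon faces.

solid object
 facet normal 0.000 -0.832 0.555
  outer loop
   vertex 3.0 1.0 5.0
   vertex 0.0 0.0 3.5
   vertex 4.0 0.0 3.5
  endloop
 endfacet
 facet normal -0.512 0.570 0.643
  outer loop
   vertex 3.0 1.0 5.0
   vertex 2.5 4.5 1.5
   vertex 0.0 0.0 3.5
  endloop
 endfacet
 facet normal 0.000 -0.894 -0.447
  outer loop
   vertex 2.0 1.5 0.5
   vertex 4.0 0.0 3.5
   vertex 0.0 0.0 3.5
  endloop
 endfacet
 facet normal -0.883 0.467 -0.052
  outer loop
   vertex 1.5 2.5 0.5
   vertex 0.0 0.0 3.5
   vertex 2.5 4.5 1.5
  endloop
 endfacet
 facet normal -0.692 -0.346 -0.634
  outer loop
   vertex 1.5 2.5 0.5
   vertex 2.0 1.5 0.5
   vertex 0.0 0.0 3.5
  endloop
 endfacet
 facet normal 0.640 -0.426 -0.640
  outer loop
   vertex 3.5 3.0 1.0
   vertex 4.0 0.0 3.5
   vertex 2.0 1.5 0.5
  endloop
 endfacet
 facet normal 0.863 0.401 0.308
  outer loop
   vertex 3.5 3.0 1.0
   vertex 3.0 1.0 5.0
   vertex 4.0 0.0 3.5
  endloop
 endfacet
 facet normal 0.833 0.446 0.327
  outer loop
   vertex 3.5 3.0 1.0
   vertex 2.5 4.5 1.5
   vertex 3.0 1.0 5.0
  endloop
 endfacet
 facet normal 0.130 0.391 -0.911
  outer loop
   vertex 3.5 3.0 1.0
   vertex 1.5 2.5 0.5
   vertex 2.5 4.5 1.5
  endloop
 endfacet
 facet normal 0.216 0.108 -0.970
  outer loop
   vertex 3.5 3.0 1.0
   vertex 2.0 1.5 0.5
   vertex 1.5 2.5 0.5
  endloop
 endfacet
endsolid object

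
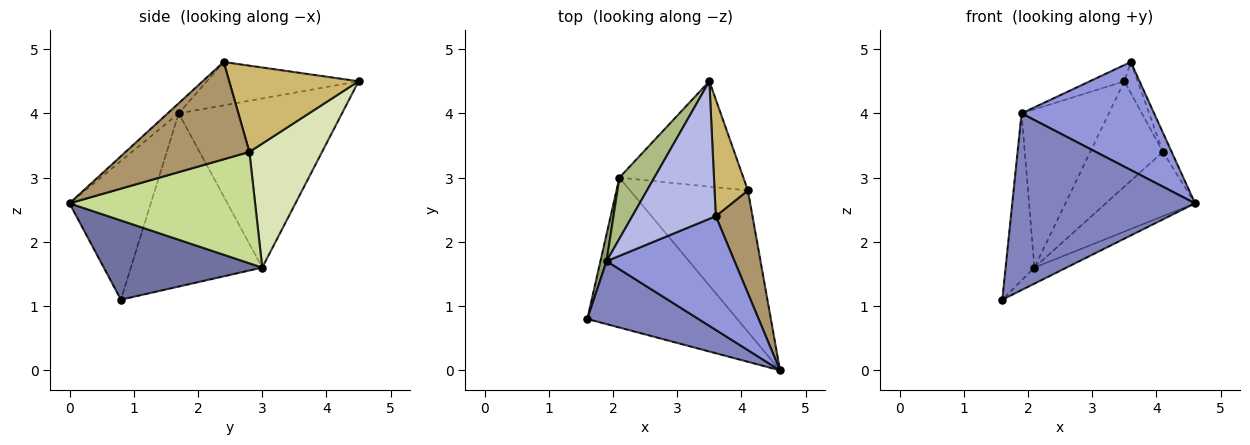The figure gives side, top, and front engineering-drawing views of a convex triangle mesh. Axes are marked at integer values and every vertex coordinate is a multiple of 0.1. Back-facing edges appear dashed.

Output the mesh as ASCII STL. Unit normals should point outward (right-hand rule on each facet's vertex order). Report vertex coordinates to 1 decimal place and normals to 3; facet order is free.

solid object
 facet normal 0.465 0.094 -0.880
  outer loop
   vertex 2.1 3.0 1.6
   vertex 4.6 0.0 2.6
   vertex 1.6 0.8 1.1
  endloop
 endfacet
 facet normal -0.386 -0.869 0.310
  outer loop
   vertex 1.9 1.7 4.0
   vertex 1.6 0.8 1.1
   vertex 4.6 0.0 2.6
  endloop
 endfacet
 facet normal -0.058 -0.688 0.724
  outer loop
   vertex 1.9 1.7 4.0
   vertex 4.6 0.0 2.6
   vertex 3.6 2.4 4.8
  endloop
 endfacet
 facet normal -0.458 0.104 0.883
  outer loop
   vertex 1.9 1.7 4.0
   vertex 3.6 2.4 4.8
   vertex 3.5 4.5 4.5
  endloop
 endfacet
 facet normal -0.976 0.214 0.035
  outer loop
   vertex 1.9 1.7 4.0
   vertex 2.1 3.0 1.6
   vertex 1.6 0.8 1.1
  endloop
 endfacet
 facet normal -0.868 0.464 0.179
  outer loop
   vertex 1.9 1.7 4.0
   vertex 3.5 4.5 4.5
   vertex 2.1 3.0 1.6
  endloop
 endfacet
 facet normal 0.652 0.314 -0.690
  outer loop
   vertex 4.1 2.8 3.4
   vertex 4.6 0.0 2.6
   vertex 2.1 3.0 1.6
  endloop
 endfacet
 facet normal 0.577 0.577 -0.577
  outer loop
   vertex 4.1 2.8 3.4
   vertex 2.1 3.0 1.6
   vertex 3.5 4.5 4.5
  endloop
 endfacet
 facet normal 0.934 0.066 0.352
  outer loop
   vertex 4.1 2.8 3.4
   vertex 3.6 2.4 4.8
   vertex 4.6 0.0 2.6
  endloop
 endfacet
 facet normal 0.928 0.095 0.359
  outer loop
   vertex 4.1 2.8 3.4
   vertex 3.5 4.5 4.5
   vertex 3.6 2.4 4.8
  endloop
 endfacet
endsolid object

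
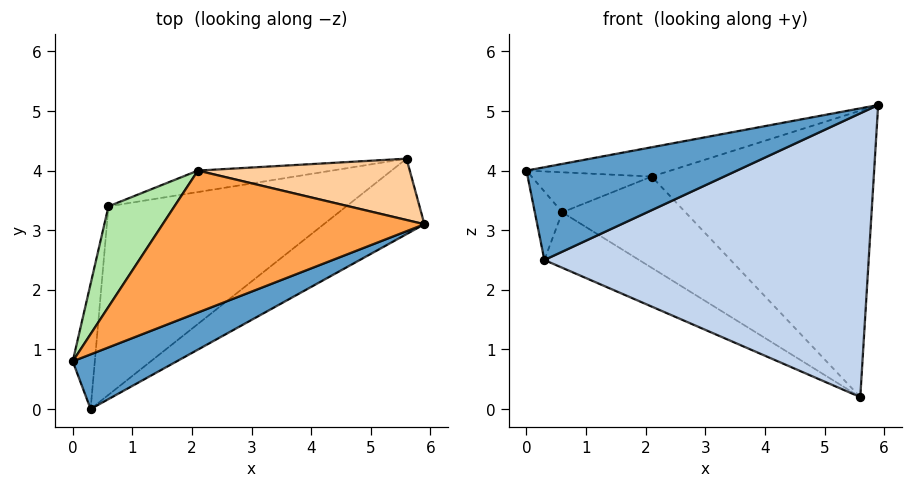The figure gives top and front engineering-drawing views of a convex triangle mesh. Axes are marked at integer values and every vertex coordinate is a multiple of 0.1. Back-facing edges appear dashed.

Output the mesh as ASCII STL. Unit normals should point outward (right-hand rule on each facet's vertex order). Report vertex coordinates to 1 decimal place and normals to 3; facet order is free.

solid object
 facet normal 0.234 -0.838 0.494
  outer loop
   vertex 0.3 0.0 2.5
   vertex 5.9 3.1 5.1
   vertex 0.0 0.8 4.0
  endloop
 endfacet
 facet normal 0.548 -0.809 -0.215
  outer loop
   vertex 0.3 0.0 2.5
   vertex 5.6 4.2 0.2
   vertex 5.9 3.1 5.1
  endloop
 endfacet
 facet normal -0.253 0.196 0.948
  outer loop
   vertex 2.1 4.0 3.9
   vertex 0.0 0.8 4.0
   vertex 5.9 3.1 5.1
  endloop
 endfacet
 facet normal 0.163 0.965 0.207
  outer loop
   vertex 2.1 4.0 3.9
   vertex 5.9 3.1 5.1
   vertex 5.6 4.2 0.2
  endloop
 endfacet
 facet normal -0.952 0.147 -0.269
  outer loop
   vertex 0.6 3.4 3.3
   vertex 0.3 0.0 2.5
   vertex 0.0 0.8 4.0
  endloop
 endfacet
 facet normal -0.461 0.328 0.824
  outer loop
   vertex 0.6 3.4 3.3
   vertex 0.0 0.8 4.0
   vertex 2.1 4.0 3.9
  endloop
 endfacet
 facet normal -0.539 0.238 -0.808
  outer loop
   vertex 0.6 3.4 3.3
   vertex 5.6 4.2 0.2
   vertex 0.3 0.0 2.5
  endloop
 endfacet
 facet normal -0.285 0.933 -0.220
  outer loop
   vertex 0.6 3.4 3.3
   vertex 2.1 4.0 3.9
   vertex 5.6 4.2 0.2
  endloop
 endfacet
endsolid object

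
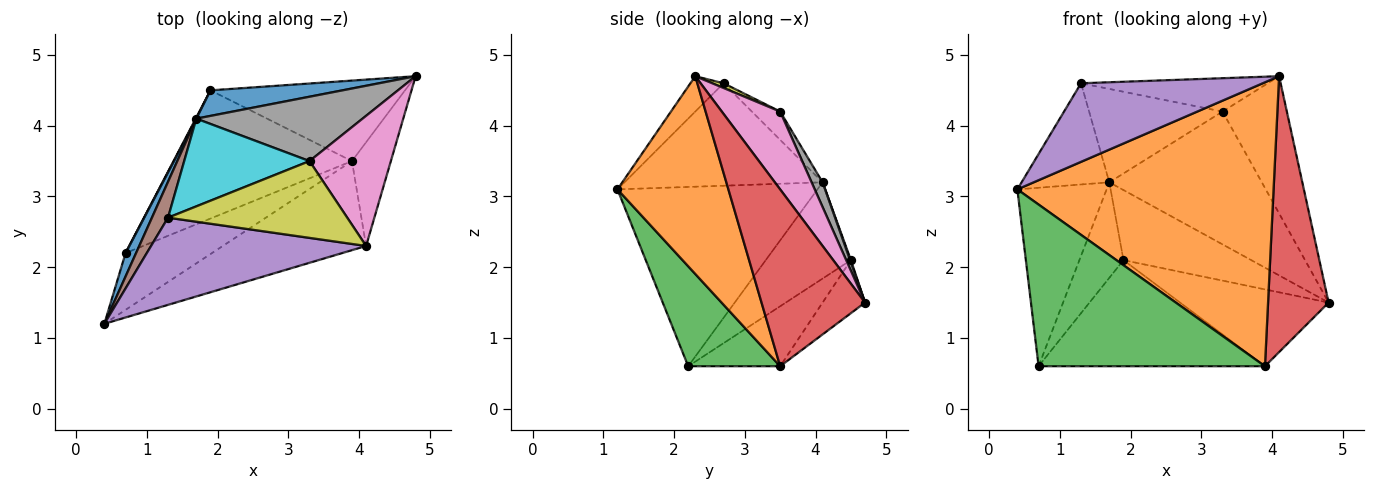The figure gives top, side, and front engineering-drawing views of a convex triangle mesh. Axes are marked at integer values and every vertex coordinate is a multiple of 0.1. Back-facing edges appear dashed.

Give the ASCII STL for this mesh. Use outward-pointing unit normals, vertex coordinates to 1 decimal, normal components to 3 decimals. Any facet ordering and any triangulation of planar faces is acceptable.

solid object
 facet normal -0.912 0.407 0.053
  outer loop
   vertex 1.7 4.1 3.2
   vertex 0.7 2.2 0.6
   vertex 0.4 1.2 3.1
  endloop
 endfacet
 facet normal 0.382 -0.882 -0.277
  outer loop
   vertex 3.9 3.5 0.6
   vertex 4.1 2.3 4.7
   vertex 0.4 1.2 3.1
  endloop
 endfacet
 facet normal 0.358 -0.881 -0.309
  outer loop
   vertex 3.9 3.5 0.6
   vertex 0.4 1.2 3.1
   vertex 0.7 2.2 0.6
  endloop
 endfacet
 facet normal 0.848 -0.496 -0.187
  outer loop
   vertex 3.9 3.5 0.6
   vertex 4.8 4.7 1.5
   vertex 4.1 2.3 4.7
  endloop
 endfacet
 facet normal -0.121 -0.665 0.737
  outer loop
   vertex 1.3 2.7 4.6
   vertex 0.4 1.2 3.1
   vertex 4.1 2.3 4.7
  endloop
 endfacet
 facet normal -0.905 0.401 0.142
  outer loop
   vertex 1.3 2.7 4.6
   vertex 1.7 4.1 3.2
   vertex 0.4 1.2 3.1
  endloop
 endfacet
 facet normal 0.550 0.606 0.575
  outer loop
   vertex 3.3 3.5 4.2
   vertex 4.1 2.3 4.7
   vertex 4.8 4.7 1.5
  endloop
 endfacet
 facet normal 0.065 0.898 0.435
  outer loop
   vertex 3.3 3.5 4.2
   vertex 4.8 4.7 1.5
   vertex 1.7 4.1 3.2
  endloop
 endfacet
 facet normal 0.024 0.398 0.917
  outer loop
   vertex 3.3 3.5 4.2
   vertex 1.3 2.7 4.6
   vertex 4.1 2.3 4.7
  endloop
 endfacet
 facet normal -0.153 0.720 0.677
  outer loop
   vertex 3.3 3.5 4.2
   vertex 1.7 4.1 3.2
   vertex 1.3 2.7 4.6
  endloop
 endfacet
 facet normal 0.006 0.939 0.343
  outer loop
   vertex 1.9 4.5 2.1
   vertex 1.7 4.1 3.2
   vertex 4.8 4.7 1.5
  endloop
 endfacet
 facet normal -0.888 0.460 0.006
  outer loop
   vertex 1.9 4.5 2.1
   vertex 0.7 2.2 0.6
   vertex 1.7 4.1 3.2
  endloop
 endfacet
 facet normal -0.194 0.677 -0.710
  outer loop
   vertex 1.9 4.5 2.1
   vertex 4.8 4.7 1.5
   vertex 3.9 3.5 0.6
  endloop
 endfacet
 facet normal -0.251 0.617 -0.746
  outer loop
   vertex 1.9 4.5 2.1
   vertex 3.9 3.5 0.6
   vertex 0.7 2.2 0.6
  endloop
 endfacet
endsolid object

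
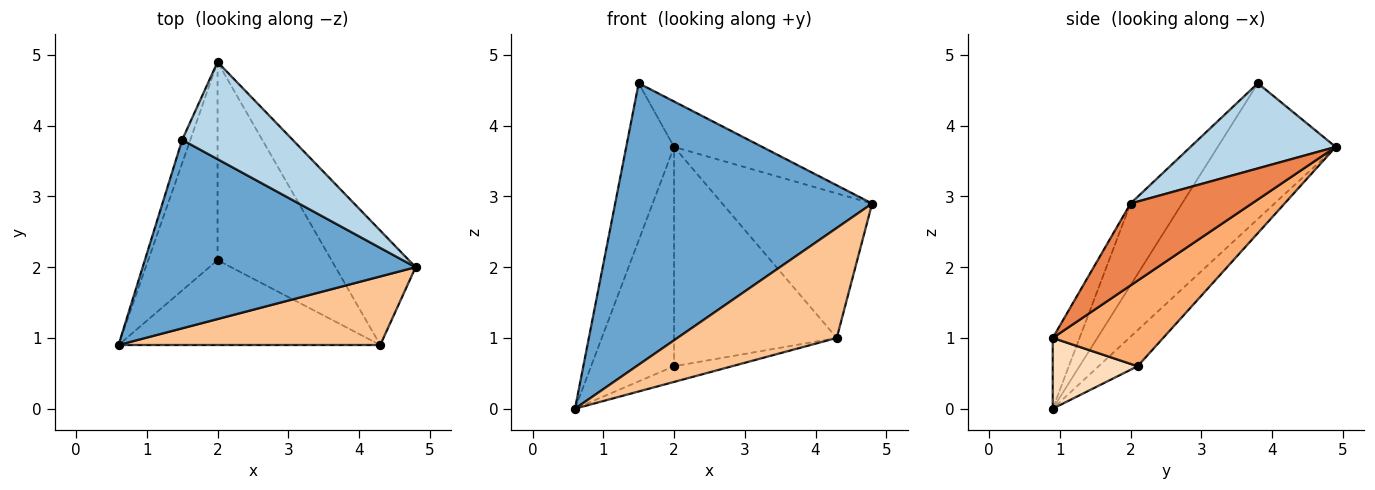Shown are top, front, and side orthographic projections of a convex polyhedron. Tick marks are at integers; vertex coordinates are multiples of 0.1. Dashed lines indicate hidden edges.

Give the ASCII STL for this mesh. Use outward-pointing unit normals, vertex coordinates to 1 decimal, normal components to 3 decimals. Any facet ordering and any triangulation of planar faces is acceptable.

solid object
 facet normal -0.164 -0.820 0.549
  outer loop
   vertex 1.5 3.8 4.6
   vertex 0.6 0.9 0.0
   vertex 4.8 2.0 2.9
  endloop
 endfacet
 facet normal -0.925 0.375 -0.055
  outer loop
   vertex 1.5 3.8 4.6
   vertex 2.0 4.9 3.7
   vertex 0.6 0.9 0.0
  endloop
 endfacet
 facet normal 0.572 0.348 0.743
  outer loop
   vertex 1.5 3.8 4.6
   vertex 4.8 2.0 2.9
   vertex 2.0 4.9 3.7
  endloop
 endfacet
 facet normal -0.329 0.701 -0.633
  outer loop
   vertex 2.0 2.1 0.6
   vertex 0.6 0.9 0.0
   vertex 2.0 4.9 3.7
  endloop
 endfacet
 facet normal 0.536 0.662 -0.524
  outer loop
   vertex 4.3 0.9 1.0
   vertex 2.0 4.9 3.7
   vertex 4.8 2.0 2.9
  endloop
 endfacet
 facet normal 0.450 0.663 -0.599
  outer loop
   vertex 4.3 0.9 1.0
   vertex 2.0 2.1 0.6
   vertex 2.0 4.9 3.7
  endloop
 endfacet
 facet normal -0.142 -0.840 0.524
  outer loop
   vertex 4.3 0.9 1.0
   vertex 4.8 2.0 2.9
   vertex 0.6 0.9 0.0
  endloop
 endfacet
 facet normal 0.257 0.176 -0.950
  outer loop
   vertex 4.3 0.9 1.0
   vertex 0.6 0.9 0.0
   vertex 2.0 2.1 0.6
  endloop
 endfacet
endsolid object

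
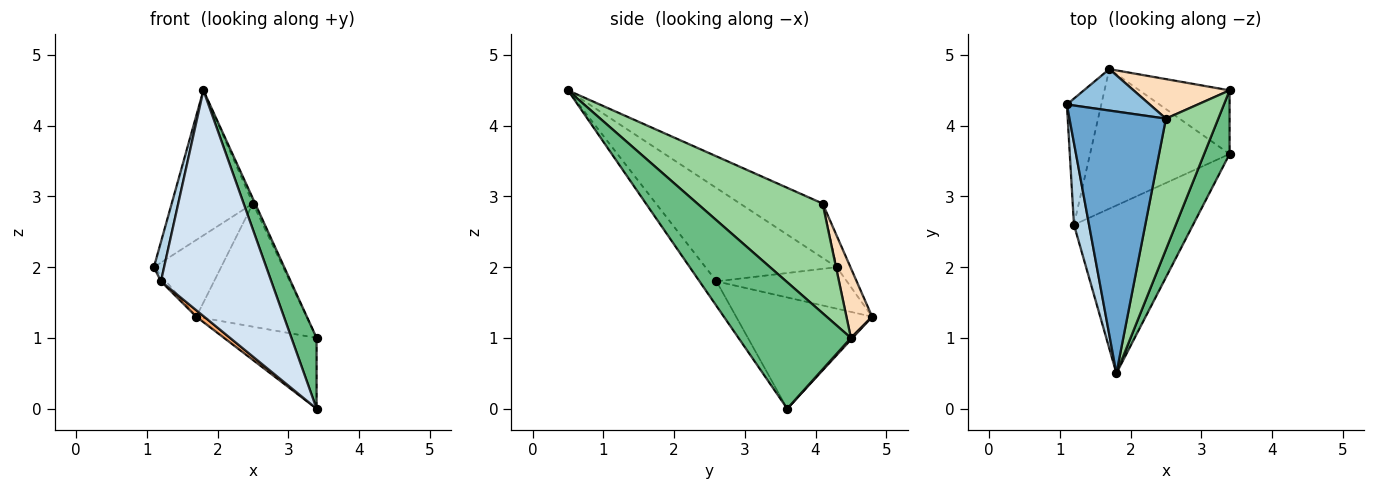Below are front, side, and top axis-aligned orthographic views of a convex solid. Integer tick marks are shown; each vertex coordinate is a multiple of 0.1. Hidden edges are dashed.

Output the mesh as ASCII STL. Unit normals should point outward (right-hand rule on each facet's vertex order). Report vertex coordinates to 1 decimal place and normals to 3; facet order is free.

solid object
 facet normal -0.442 0.435 0.785
  outer loop
   vertex 2.5 4.1 2.9
   vertex 1.1 4.3 2.0
   vertex 1.8 0.5 4.5
  endloop
 endfacet
 facet normal -0.177 0.866 0.467
  outer loop
   vertex 2.5 4.1 2.9
   vertex 1.7 4.8 1.3
   vertex 1.1 4.3 2.0
  endloop
 endfacet
 facet normal -0.984 -0.077 0.159
  outer loop
   vertex 1.2 2.6 1.8
   vertex 1.8 0.5 4.5
   vertex 1.1 4.3 2.0
  endloop
 endfacet
 facet normal -0.123 -0.796 -0.592
  outer loop
   vertex 1.2 2.6 1.8
   vertex 3.4 3.6 0.0
   vertex 1.8 0.5 4.5
  endloop
 endfacet
 facet normal -0.769 0.030 -0.638
  outer loop
   vertex 1.2 2.6 1.8
   vertex 1.1 4.3 2.0
   vertex 1.7 4.8 1.3
  endloop
 endfacet
 facet normal -0.623 -0.036 -0.781
  outer loop
   vertex 1.2 2.6 1.8
   vertex 1.7 4.8 1.3
   vertex 3.4 3.6 0.0
  endloop
 endfacet
 facet normal 0.013 0.743 -0.669
  outer loop
   vertex 3.4 4.5 1.0
   vertex 3.4 3.6 0.0
   vertex 1.7 4.8 1.3
  endloop
 endfacet
 facet normal 0.217 0.930 0.298
  outer loop
   vertex 3.4 4.5 1.0
   vertex 1.7 4.8 1.3
   vertex 2.5 4.1 2.9
  endloop
 endfacet
 facet normal 0.958 -0.214 0.193
  outer loop
   vertex 3.4 4.5 1.0
   vertex 1.8 0.5 4.5
   vertex 3.4 3.6 0.0
  endloop
 endfacet
 facet normal 0.902 0.016 0.431
  outer loop
   vertex 3.4 4.5 1.0
   vertex 2.5 4.1 2.9
   vertex 1.8 0.5 4.5
  endloop
 endfacet
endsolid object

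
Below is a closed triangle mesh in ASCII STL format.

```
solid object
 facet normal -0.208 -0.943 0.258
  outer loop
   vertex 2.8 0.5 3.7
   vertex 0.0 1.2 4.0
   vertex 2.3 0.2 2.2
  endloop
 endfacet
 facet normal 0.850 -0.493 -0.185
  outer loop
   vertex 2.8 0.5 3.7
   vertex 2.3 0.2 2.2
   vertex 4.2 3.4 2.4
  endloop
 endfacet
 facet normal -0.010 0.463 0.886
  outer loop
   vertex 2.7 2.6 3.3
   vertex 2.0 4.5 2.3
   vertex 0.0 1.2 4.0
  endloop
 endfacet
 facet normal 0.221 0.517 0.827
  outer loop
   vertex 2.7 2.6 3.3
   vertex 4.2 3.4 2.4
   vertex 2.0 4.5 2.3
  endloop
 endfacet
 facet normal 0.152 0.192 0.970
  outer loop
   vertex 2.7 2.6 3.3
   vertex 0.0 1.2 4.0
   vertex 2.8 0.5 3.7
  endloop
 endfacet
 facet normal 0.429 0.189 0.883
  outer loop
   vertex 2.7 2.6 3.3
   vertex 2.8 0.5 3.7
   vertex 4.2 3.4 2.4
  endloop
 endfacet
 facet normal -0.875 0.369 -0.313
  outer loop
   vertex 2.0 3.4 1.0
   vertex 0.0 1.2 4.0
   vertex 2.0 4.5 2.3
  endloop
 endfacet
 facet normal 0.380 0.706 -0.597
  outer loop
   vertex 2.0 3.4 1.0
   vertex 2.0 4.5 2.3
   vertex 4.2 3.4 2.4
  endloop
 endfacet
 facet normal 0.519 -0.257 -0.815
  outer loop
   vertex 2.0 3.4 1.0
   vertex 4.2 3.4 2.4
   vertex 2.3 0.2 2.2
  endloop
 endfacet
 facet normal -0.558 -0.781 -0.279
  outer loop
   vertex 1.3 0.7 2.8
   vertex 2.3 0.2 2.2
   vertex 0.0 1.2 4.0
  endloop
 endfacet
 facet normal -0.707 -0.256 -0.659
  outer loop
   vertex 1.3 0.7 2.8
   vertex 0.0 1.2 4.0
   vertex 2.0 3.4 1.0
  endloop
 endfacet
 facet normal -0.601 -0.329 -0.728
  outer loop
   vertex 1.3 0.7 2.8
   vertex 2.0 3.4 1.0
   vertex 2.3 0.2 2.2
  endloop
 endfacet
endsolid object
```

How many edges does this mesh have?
18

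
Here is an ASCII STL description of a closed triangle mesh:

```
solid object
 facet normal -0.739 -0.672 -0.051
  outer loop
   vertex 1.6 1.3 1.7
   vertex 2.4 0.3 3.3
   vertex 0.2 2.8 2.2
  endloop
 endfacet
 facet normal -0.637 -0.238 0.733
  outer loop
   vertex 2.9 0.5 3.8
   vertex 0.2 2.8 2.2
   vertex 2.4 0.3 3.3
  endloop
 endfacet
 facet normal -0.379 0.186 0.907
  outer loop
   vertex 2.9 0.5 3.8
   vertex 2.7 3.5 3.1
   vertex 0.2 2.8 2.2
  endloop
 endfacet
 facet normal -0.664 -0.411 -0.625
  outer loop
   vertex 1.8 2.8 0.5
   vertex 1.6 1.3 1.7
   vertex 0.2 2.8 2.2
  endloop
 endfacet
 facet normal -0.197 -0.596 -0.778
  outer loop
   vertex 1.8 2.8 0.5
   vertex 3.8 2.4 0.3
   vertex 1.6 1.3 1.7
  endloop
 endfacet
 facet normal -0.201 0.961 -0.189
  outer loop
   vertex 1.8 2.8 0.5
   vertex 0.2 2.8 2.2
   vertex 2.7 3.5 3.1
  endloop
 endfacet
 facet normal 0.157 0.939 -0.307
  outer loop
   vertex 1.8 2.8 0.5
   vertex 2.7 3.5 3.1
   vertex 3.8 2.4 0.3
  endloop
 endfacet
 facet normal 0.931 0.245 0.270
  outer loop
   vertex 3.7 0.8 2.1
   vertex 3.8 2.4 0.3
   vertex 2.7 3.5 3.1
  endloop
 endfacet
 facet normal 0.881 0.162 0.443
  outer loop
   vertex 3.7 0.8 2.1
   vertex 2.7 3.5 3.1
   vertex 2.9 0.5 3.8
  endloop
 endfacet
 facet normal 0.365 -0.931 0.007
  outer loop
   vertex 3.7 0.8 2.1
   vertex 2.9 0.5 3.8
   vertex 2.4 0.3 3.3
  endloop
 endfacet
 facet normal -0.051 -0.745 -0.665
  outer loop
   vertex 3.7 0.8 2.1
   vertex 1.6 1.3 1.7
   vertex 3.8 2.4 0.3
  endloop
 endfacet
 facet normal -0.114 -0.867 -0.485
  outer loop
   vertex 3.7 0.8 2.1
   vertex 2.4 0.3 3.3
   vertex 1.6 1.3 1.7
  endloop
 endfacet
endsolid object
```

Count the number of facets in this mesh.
12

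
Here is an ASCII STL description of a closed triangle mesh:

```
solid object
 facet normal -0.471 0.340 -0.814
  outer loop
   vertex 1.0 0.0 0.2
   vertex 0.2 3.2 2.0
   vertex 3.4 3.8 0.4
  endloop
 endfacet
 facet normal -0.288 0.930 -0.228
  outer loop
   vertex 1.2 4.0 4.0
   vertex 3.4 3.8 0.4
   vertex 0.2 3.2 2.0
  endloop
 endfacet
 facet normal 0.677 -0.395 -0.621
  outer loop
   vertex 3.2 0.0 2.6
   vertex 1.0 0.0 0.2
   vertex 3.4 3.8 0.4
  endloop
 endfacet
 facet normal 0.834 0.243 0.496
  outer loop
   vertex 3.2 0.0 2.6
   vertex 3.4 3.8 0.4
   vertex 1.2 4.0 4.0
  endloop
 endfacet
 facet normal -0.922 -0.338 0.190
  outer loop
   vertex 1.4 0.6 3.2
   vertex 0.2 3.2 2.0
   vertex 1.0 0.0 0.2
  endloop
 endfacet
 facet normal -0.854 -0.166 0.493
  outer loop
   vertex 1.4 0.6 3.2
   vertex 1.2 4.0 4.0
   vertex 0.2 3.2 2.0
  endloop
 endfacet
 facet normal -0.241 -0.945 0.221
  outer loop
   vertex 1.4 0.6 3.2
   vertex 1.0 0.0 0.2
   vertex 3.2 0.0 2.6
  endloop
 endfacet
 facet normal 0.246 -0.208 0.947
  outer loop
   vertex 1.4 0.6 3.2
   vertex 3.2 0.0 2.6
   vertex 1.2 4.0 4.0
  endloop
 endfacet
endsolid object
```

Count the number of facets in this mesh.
8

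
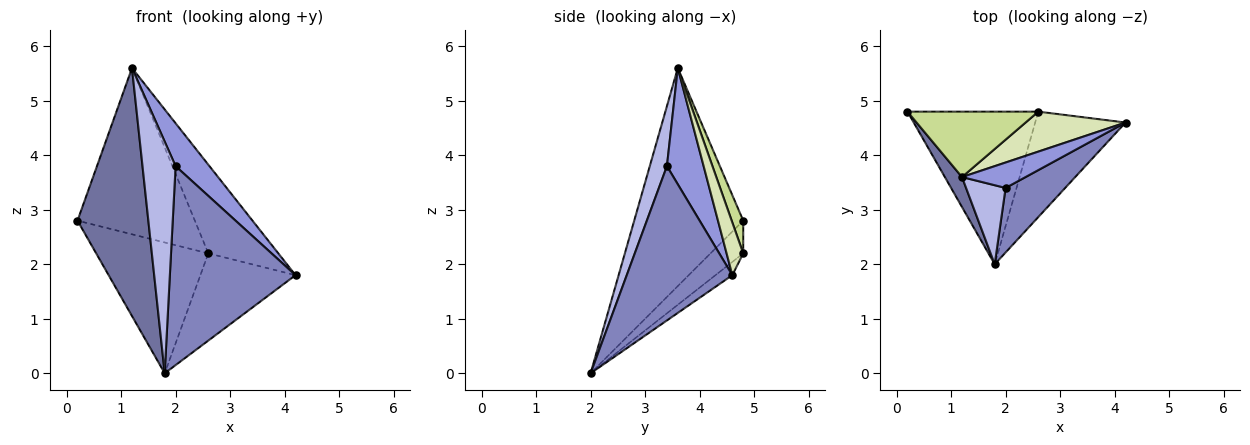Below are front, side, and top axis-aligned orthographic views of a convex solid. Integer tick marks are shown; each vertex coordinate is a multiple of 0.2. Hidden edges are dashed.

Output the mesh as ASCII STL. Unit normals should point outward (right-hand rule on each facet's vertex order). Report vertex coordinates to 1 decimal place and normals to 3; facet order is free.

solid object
 facet normal -0.837 -0.544 0.066
  outer loop
   vertex 1.2 3.6 5.6
   vertex 0.2 4.8 2.8
   vertex 1.8 2.0 0.0
  endloop
 endfacet
 facet normal 0.624 -0.743 0.241
  outer loop
   vertex 2.0 3.4 3.8
   vertex 1.8 2.0 0.0
   vertex 4.2 4.6 1.8
  endloop
 endfacet
 facet normal 0.682 -0.629 0.373
  outer loop
   vertex 2.0 3.4 3.8
   vertex 4.2 4.6 1.8
   vertex 1.2 3.6 5.6
  endloop
 endfacet
 facet normal 0.440 -0.850 0.290
  outer loop
   vertex 2.0 3.4 3.8
   vertex 1.2 3.6 5.6
   vertex 1.8 2.0 0.0
  endloop
 endfacet
 facet normal -0.186 0.639 -0.746
  outer loop
   vertex 2.6 4.8 2.2
   vertex 1.8 2.0 0.0
   vertex 0.2 4.8 2.8
  endloop
 endfacet
 facet normal -0.112 0.634 -0.766
  outer loop
   vertex 2.6 4.8 2.2
   vertex 4.2 4.6 1.8
   vertex 1.8 2.0 0.0
  endloop
 endfacet
 facet normal 0.091 0.927 0.365
  outer loop
   vertex 2.6 4.8 2.2
   vertex 0.2 4.8 2.8
   vertex 1.2 3.6 5.6
  endloop
 endfacet
 facet normal 0.212 0.891 0.402
  outer loop
   vertex 2.6 4.8 2.2
   vertex 1.2 3.6 5.6
   vertex 4.2 4.6 1.8
  endloop
 endfacet
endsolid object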